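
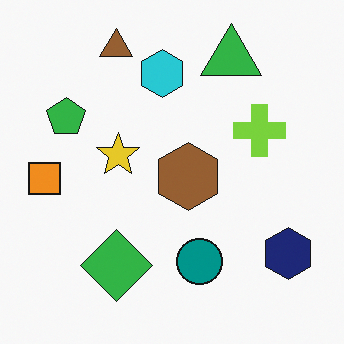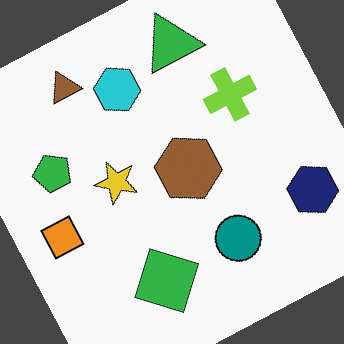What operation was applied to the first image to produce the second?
The transformation is: rotated counter-clockwise by a clearly visible amount.

Every shape is tilted by the same angle and the image corners show triangular fill wedges — a whole-image rotation by a non-right angle.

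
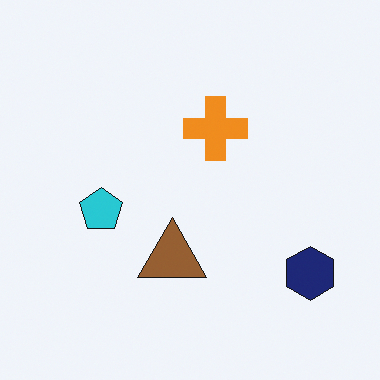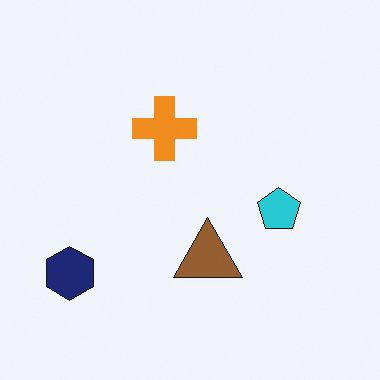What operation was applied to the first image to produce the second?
It was flipped horizontally (left ↔ right).

The navy hexagon is in the bottom-right of the first image and the bottom-left of the second — shapes on opposite sides of the vertical midline have swapped in a mirror flip.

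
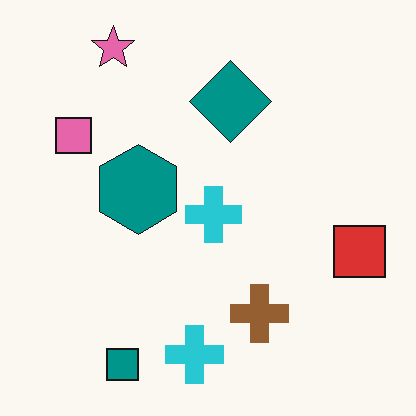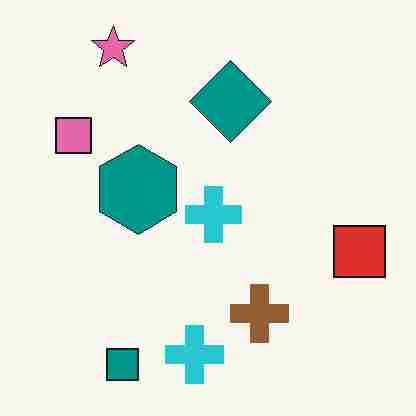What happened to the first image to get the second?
The image was degraded with heavy JPEG compression.

Blocky 8×8 compression artifacts appear around shape edges and the flat background shows ringing — characteristic JPEG degradation.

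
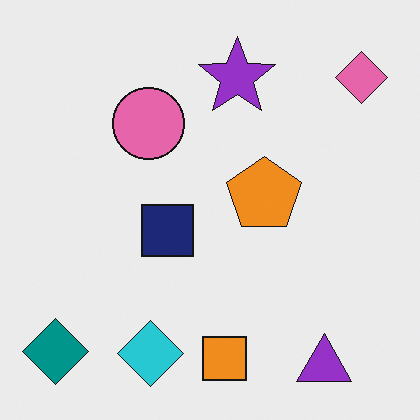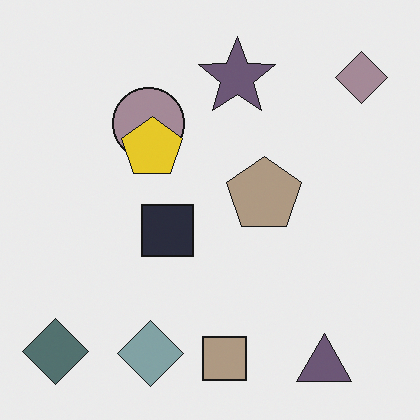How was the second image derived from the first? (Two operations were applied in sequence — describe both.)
Heavily desaturated, then overlaid with an additional yellow pentagon.

All colors are more muted and greyish — a global saturation change. A yellow pentagon appears in the second image that is absent from the first.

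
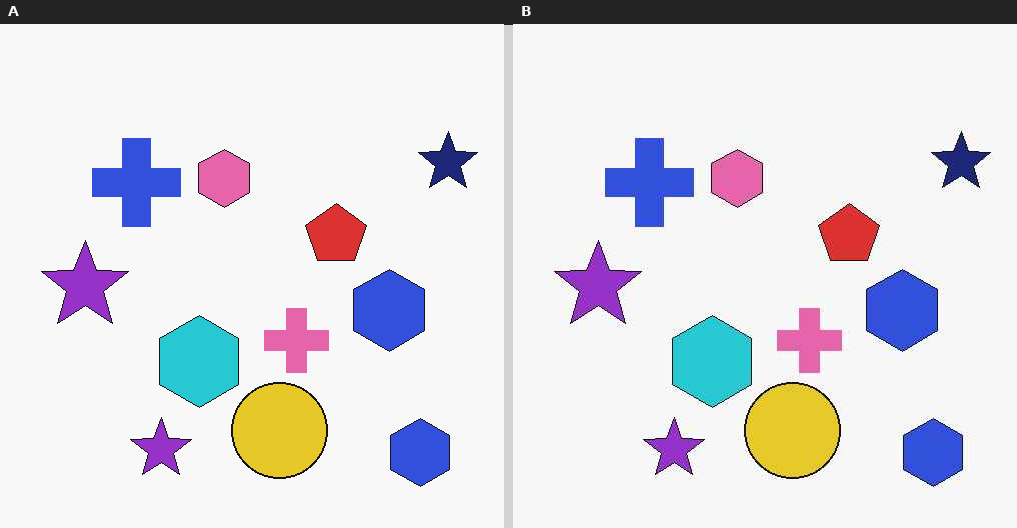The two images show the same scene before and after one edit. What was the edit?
The image was JPEG-compressed with visible artifacts.

Blocky 8×8 compression artifacts appear around shape edges and the flat background shows ringing — characteristic JPEG degradation.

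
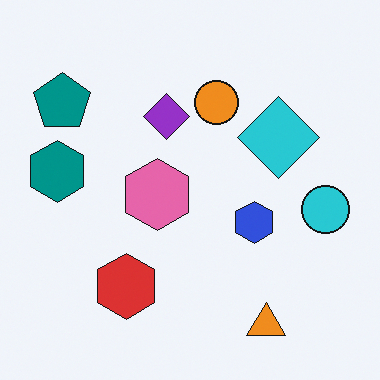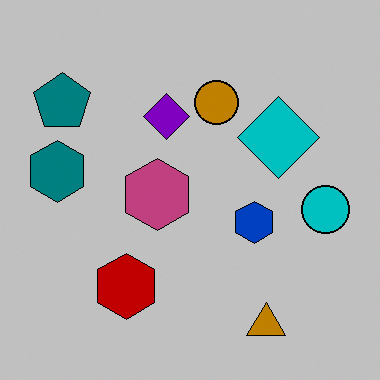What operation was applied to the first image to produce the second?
The second image is the first aggressively posterized.

Each flat color has snapped to a coarser quantized level — most visibly, the near-white background has dropped to a flat grey.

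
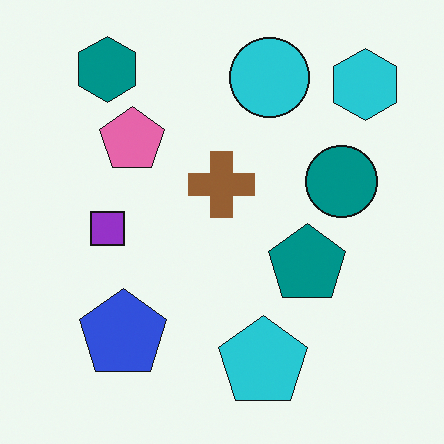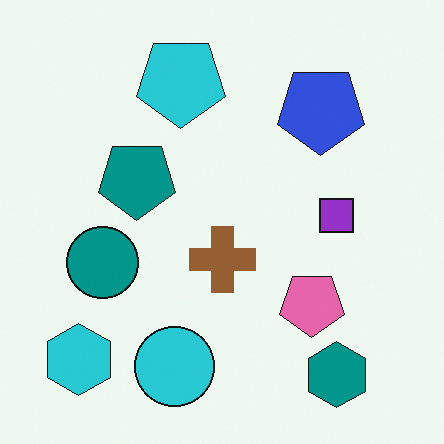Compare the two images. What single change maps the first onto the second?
The second image is the first rotated 180°.

The cyan hexagon sits in the top-right of the first image and the bottom-left of the second — consistent with a whole-image 180° rotation.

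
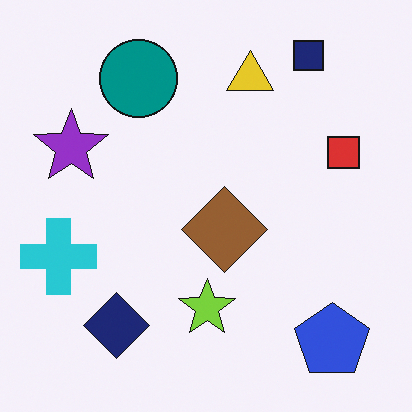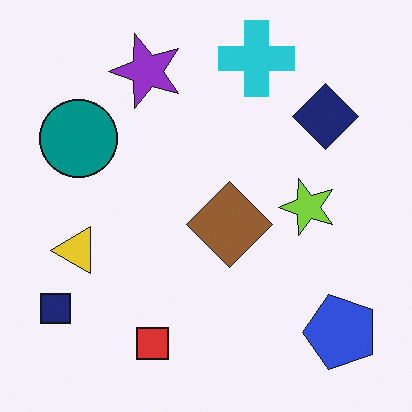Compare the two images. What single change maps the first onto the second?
It was transposed (reflected across the top-left ↔ bottom-right diagonal).

Shapes have swapped their row and column positions — what was in the top-right is now in the bottom-left — a diagonal reflection.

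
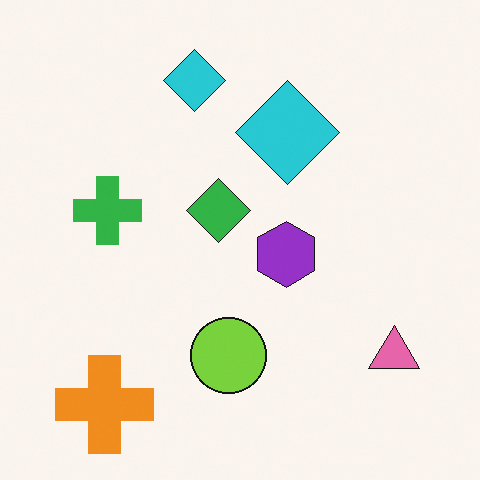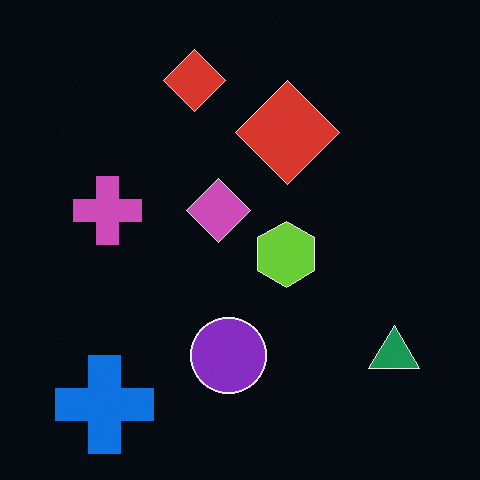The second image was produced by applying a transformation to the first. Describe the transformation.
The second image is the first color-inverted (negative).

The light background has become dark and every shape's color is its complement — a photographic negative.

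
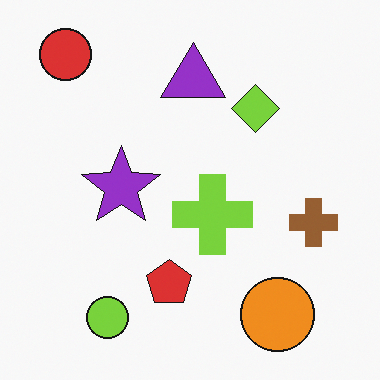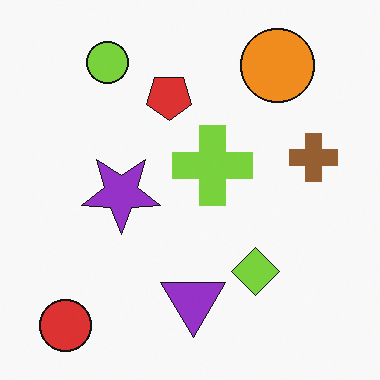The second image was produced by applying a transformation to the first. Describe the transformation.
The second image is the first flipped vertically (top ↔ bottom).

The red circle is in the top-left of the first image and the bottom-left of the second — shapes on opposite sides of the horizontal midline have swapped in a mirror flip.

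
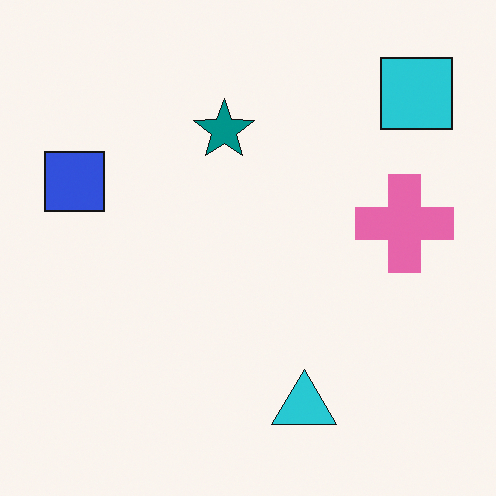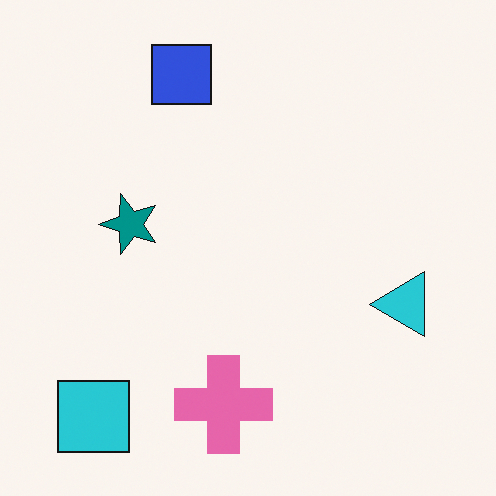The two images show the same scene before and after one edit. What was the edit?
It was transposed (reflected across the top-left ↔ bottom-right diagonal).

Shapes have swapped their row and column positions — what was in the top-right is now in the bottom-left — a diagonal reflection.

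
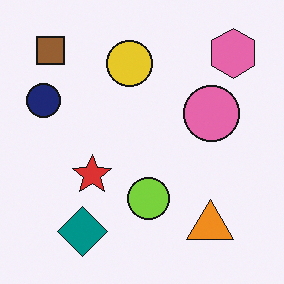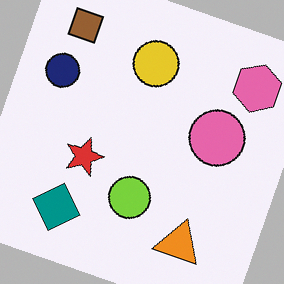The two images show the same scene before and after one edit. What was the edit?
The second image is the first rotated clockwise by a clearly visible amount.

Every shape is tilted by the same angle and the image corners show triangular fill wedges — a whole-image rotation by a non-right angle.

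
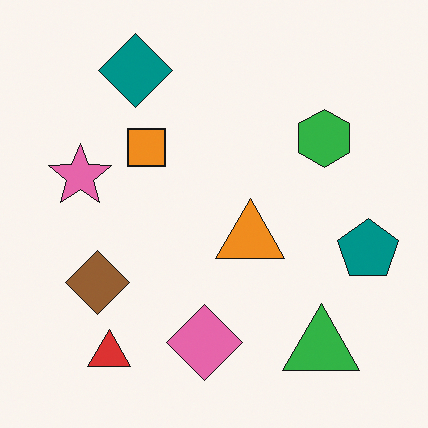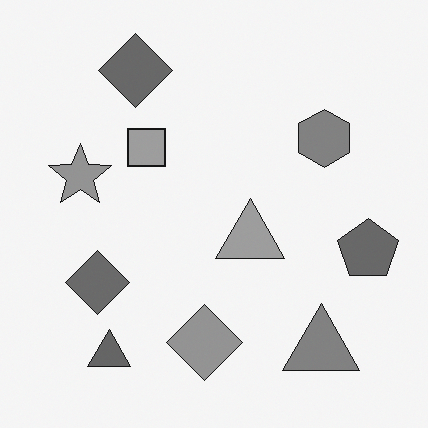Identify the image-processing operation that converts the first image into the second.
Converted to grayscale.

All color is removed — every shape is now a shade of grey.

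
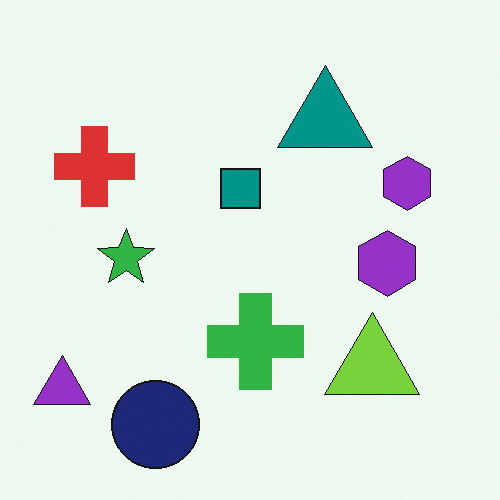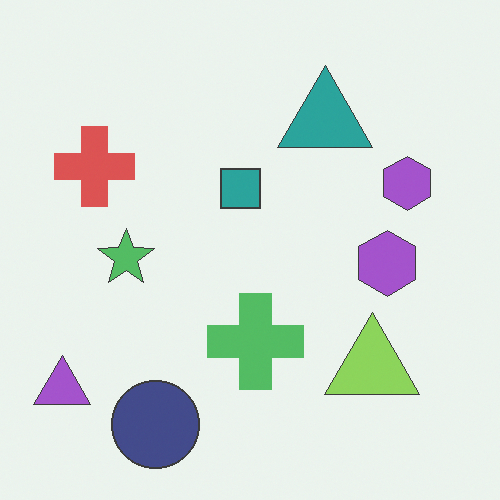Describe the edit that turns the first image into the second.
Given slightly reduced contrast.

Tones are pushed toward mid-grey across the whole image — a global contrast change.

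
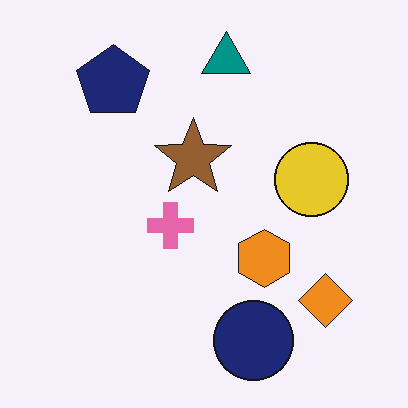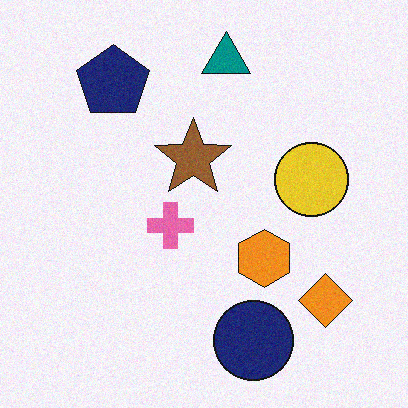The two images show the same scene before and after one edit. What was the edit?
The image was degraded with subtle gaussian noise.

Random speckle covers the whole image, including the flat background.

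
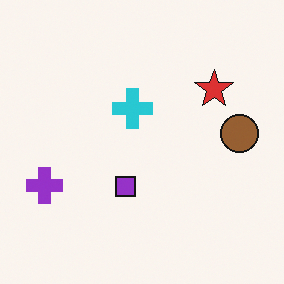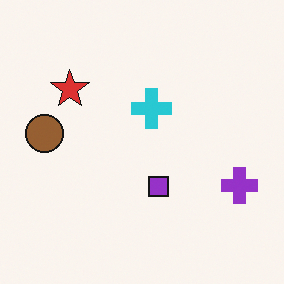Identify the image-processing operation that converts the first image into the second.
This is the original image flipped horizontally (left ↔ right).

The purple cross is in the left of the first image and the right of the second — shapes on opposite sides of the vertical midline have swapped in a mirror flip.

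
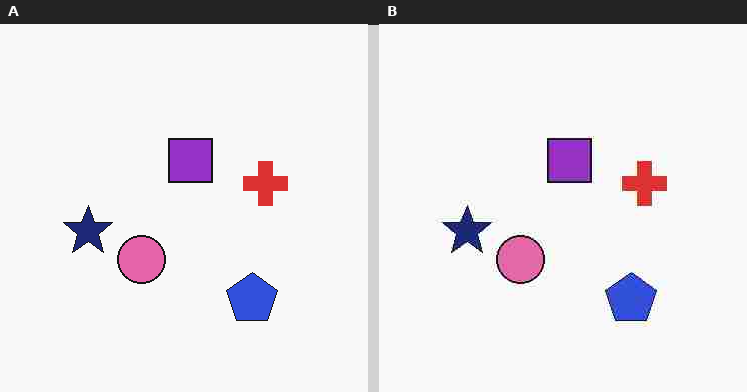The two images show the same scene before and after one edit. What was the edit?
The transformation is: heavily JPEG-compressed with obvious blocking artifacts.

Blocky 8×8 compression artifacts appear around shape edges and the flat background shows ringing — characteristic JPEG degradation.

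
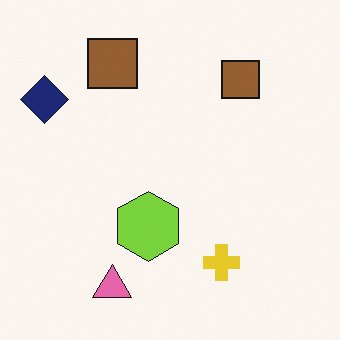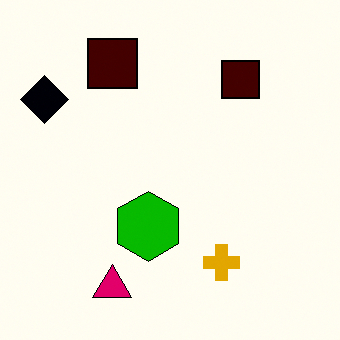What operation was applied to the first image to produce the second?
Boosted in contrast.

Tones are pushed away from mid-grey across the whole image — a global contrast change.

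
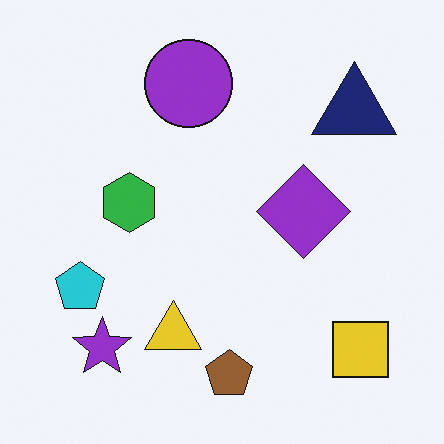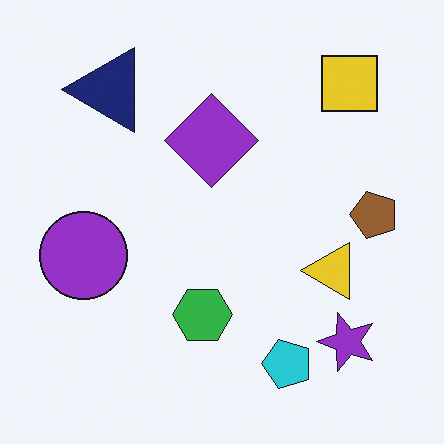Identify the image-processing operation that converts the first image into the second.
The second image is the first rotated 90° counter-clockwise.

The yellow square sits in the bottom-right of the first image and the top-right of the second — consistent with a whole-image 90° counter-clockwise rotation.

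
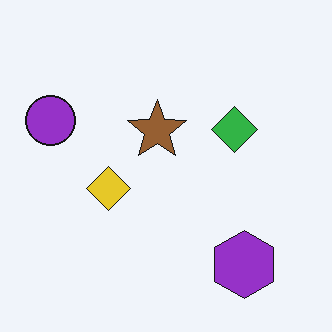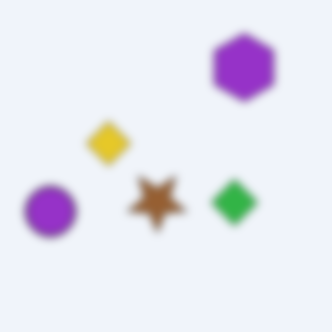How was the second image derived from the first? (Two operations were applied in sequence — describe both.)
The second image is the first flipped vertically (top ↔ bottom), then noticeably gaussian-blurred.

The purple hexagon is in the bottom-right of the first image and the top-right of the second — shapes on opposite sides of the horizontal midline have swapped in a mirror flip. Shape edges and outlines are uniformly softened across the whole image.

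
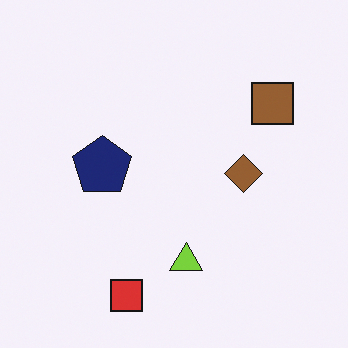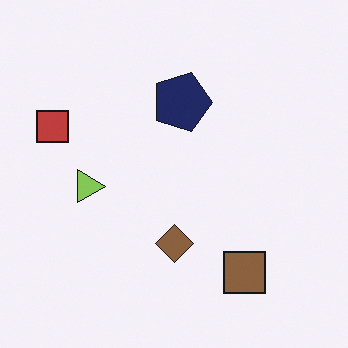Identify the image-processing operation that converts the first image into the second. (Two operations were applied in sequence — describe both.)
The image was slightly desaturated, then rotated 90° clockwise.

All colors are more muted and greyish — a global saturation change. The red square sits in the bottom of the first image and the left of the second — consistent with a whole-image 90° clockwise rotation.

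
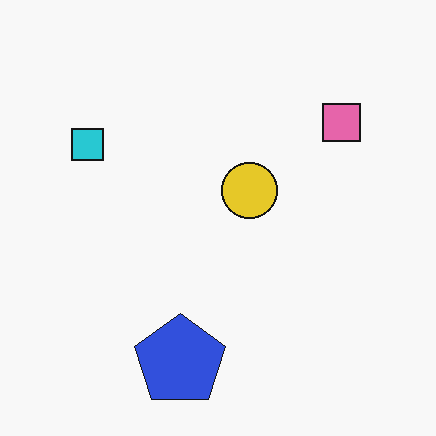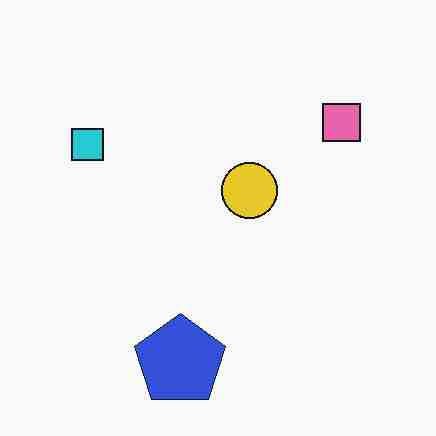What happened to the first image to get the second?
The transformation is: degraded with heavy JPEG compression.

Blocky 8×8 compression artifacts appear around shape edges and the flat background shows ringing — characteristic JPEG degradation.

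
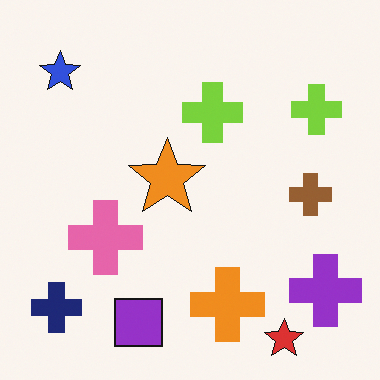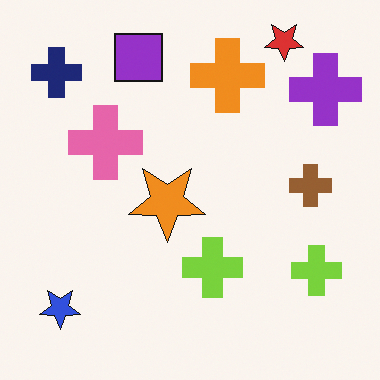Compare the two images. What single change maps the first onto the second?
The second image is the first flipped vertically (top ↔ bottom).

The red star is in the bottom-right of the first image and the top-right of the second — shapes on opposite sides of the horizontal midline have swapped in a mirror flip.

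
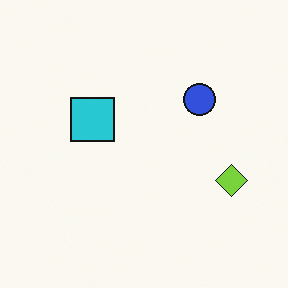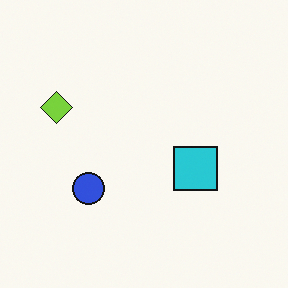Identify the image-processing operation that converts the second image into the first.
The first image is the second rotated 180°.

The lime diamond sits in the left of the second image and the right of the first — consistent with a whole-image 180° rotation.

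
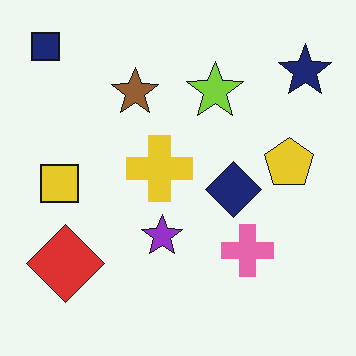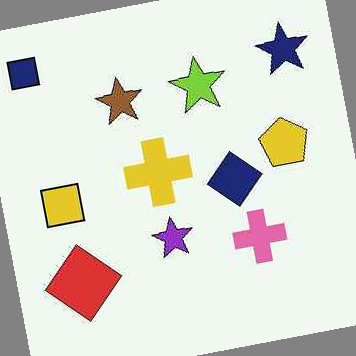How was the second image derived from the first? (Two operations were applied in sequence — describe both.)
It was given moderate JPEG compression, then rotated counter-clockwise by a few degrees.

Blocky 8×8 compression artifacts appear around shape edges and the flat background shows ringing — characteristic JPEG degradation. Every shape is tilted by the same angle and the image corners show triangular fill wedges — a whole-image rotation by a non-right angle.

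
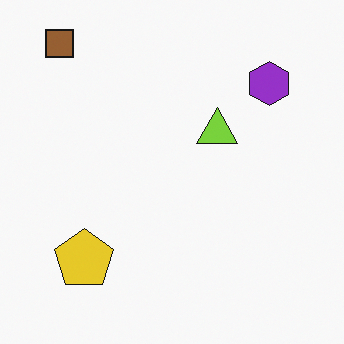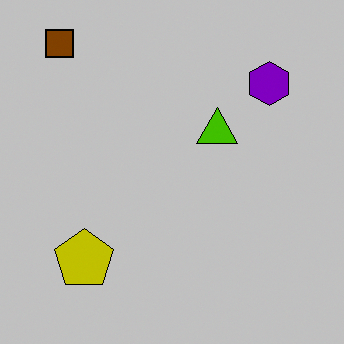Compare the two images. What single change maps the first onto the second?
Aggressively posterized.

Each flat color has snapped to a coarser quantized level — most visibly, the near-white background has dropped to a flat grey.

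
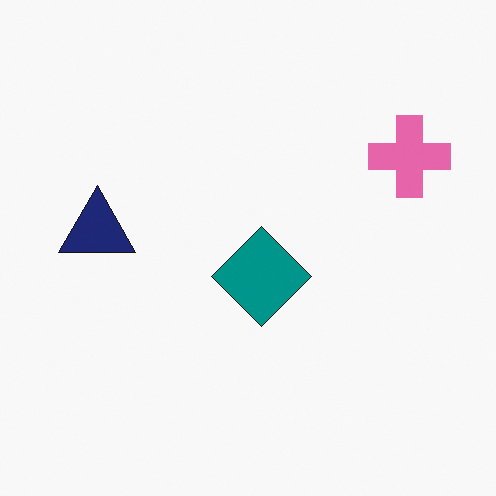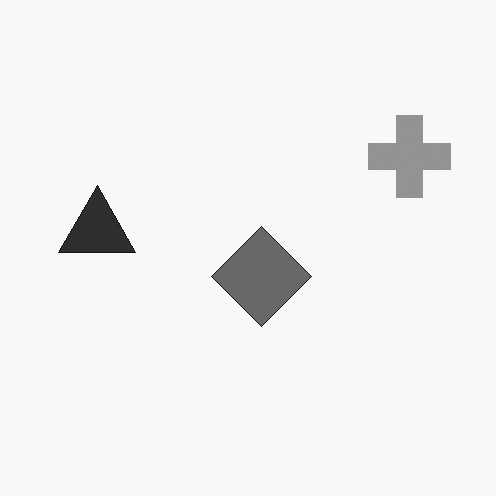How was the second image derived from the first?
The image was converted to grayscale.

All color is removed — every shape is now a shade of grey.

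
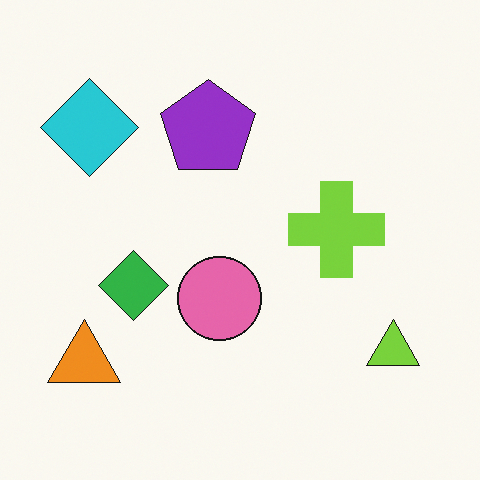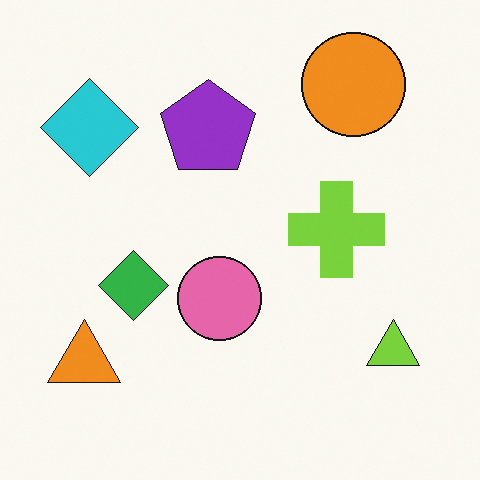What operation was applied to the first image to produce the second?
Overlaid with an additional orange circle.

An orange circle appears in the second image that is absent from the first.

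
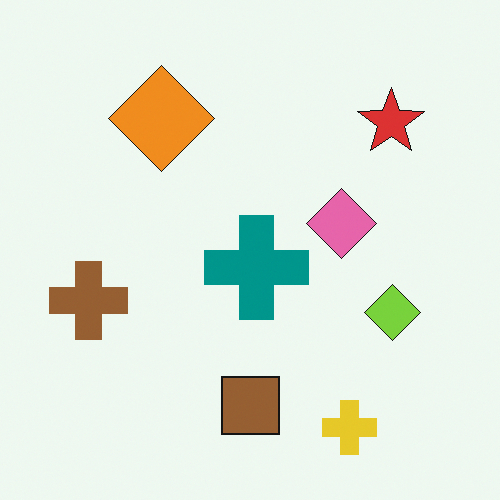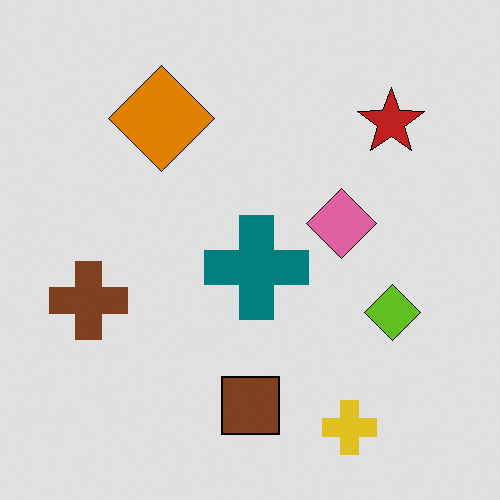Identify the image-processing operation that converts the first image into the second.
The second image is the first moderately posterized.

Each flat color has snapped to a coarser quantized level — most visibly, the near-white background has dropped to a flat grey.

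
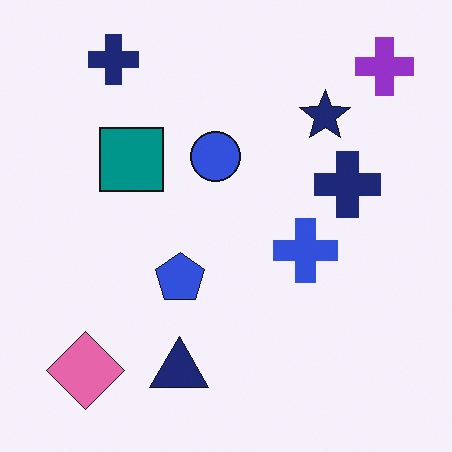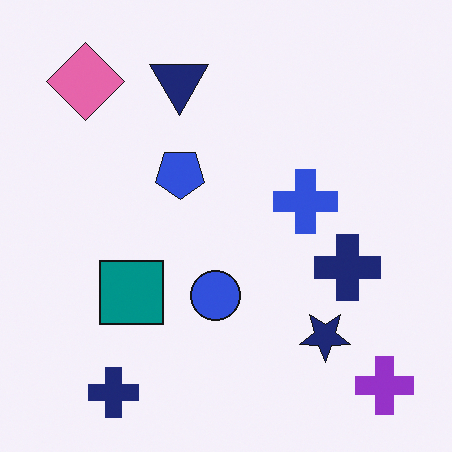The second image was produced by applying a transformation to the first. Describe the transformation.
This is the original image flipped vertically (top ↔ bottom).

The purple cross is in the top-right of the first image and the bottom-right of the second — shapes on opposite sides of the horizontal midline have swapped in a mirror flip.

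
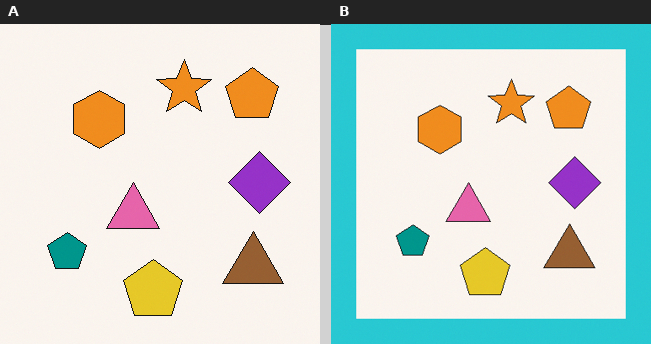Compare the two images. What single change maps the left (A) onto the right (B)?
This is the original image framed with a cyan border.

A solid cyan frame runs around the edge of the right (B) image, with the content slightly shrunk inside it.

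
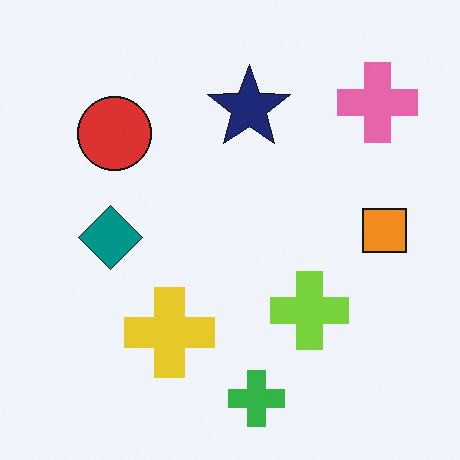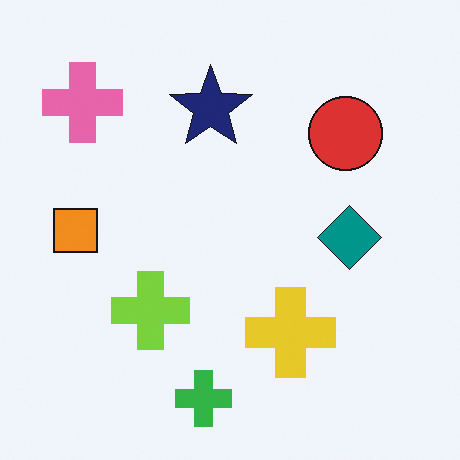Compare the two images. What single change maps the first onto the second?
The second image is the first flipped horizontally (left ↔ right).

The orange square is in the right of the first image and the left of the second — shapes on opposite sides of the vertical midline have swapped in a mirror flip.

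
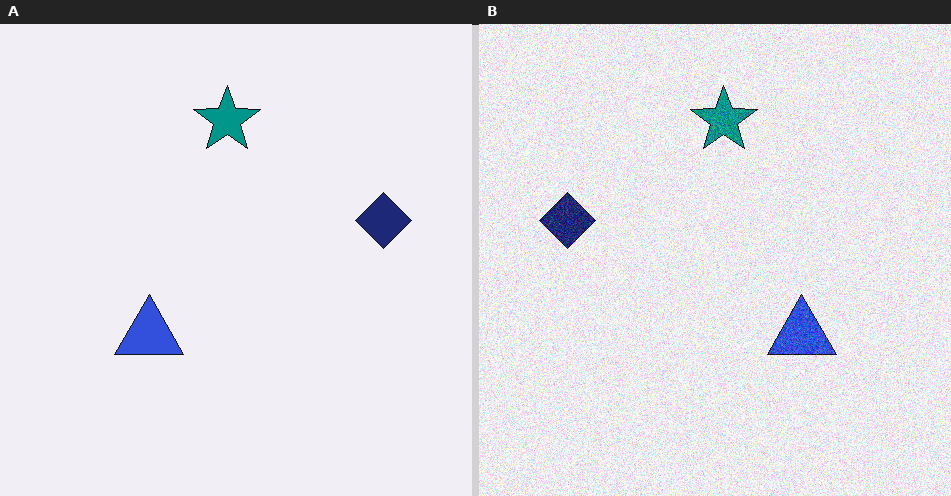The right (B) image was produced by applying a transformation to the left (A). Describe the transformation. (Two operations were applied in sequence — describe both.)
The right (B) image is the left (A) degraded with moderate additive noise, then flipped horizontally (left ↔ right).

Random speckle covers the whole image, including the flat background. The navy diamond is in the right of the left (A) image and the left of the right (B) — shapes on opposite sides of the vertical midline have swapped in a mirror flip.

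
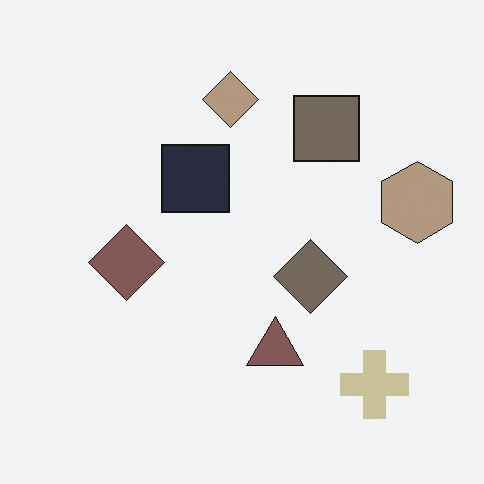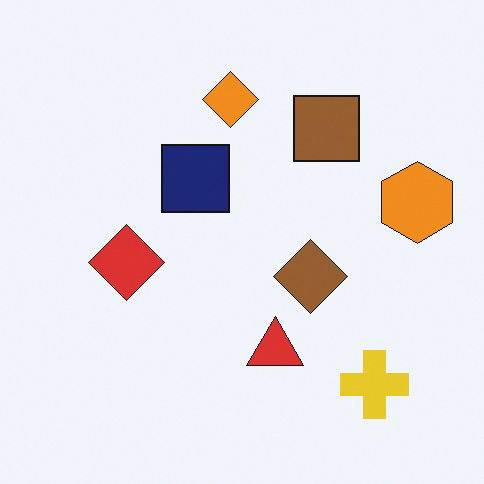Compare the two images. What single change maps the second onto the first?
The image was made much more muted (saturation change).

All colors are more muted and greyish — a global saturation change.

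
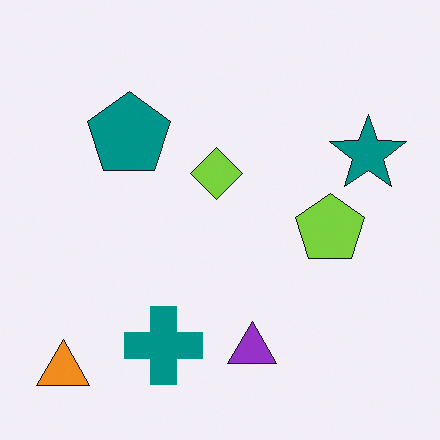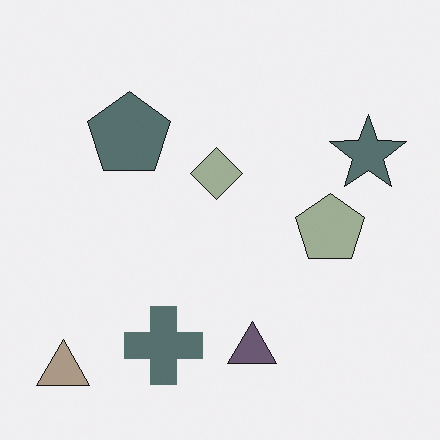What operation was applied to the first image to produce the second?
Made much more muted (saturation change).

All colors are more muted and greyish — a global saturation change.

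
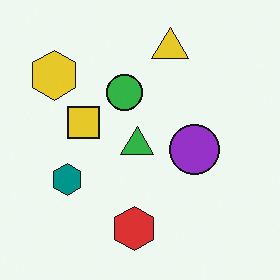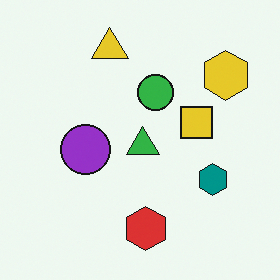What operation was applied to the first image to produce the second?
The image was flipped horizontally (left ↔ right).

The yellow hexagon is in the top-left of the first image and the top-right of the second — shapes on opposite sides of the vertical midline have swapped in a mirror flip.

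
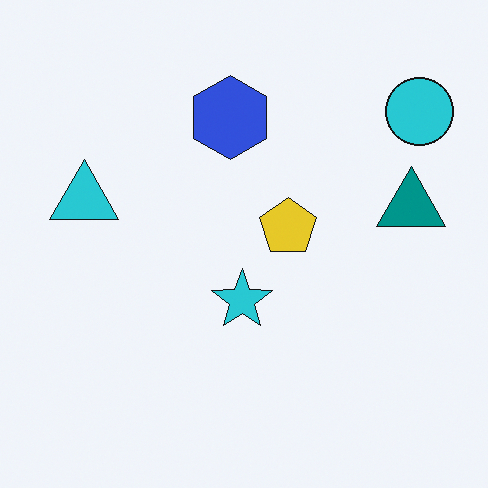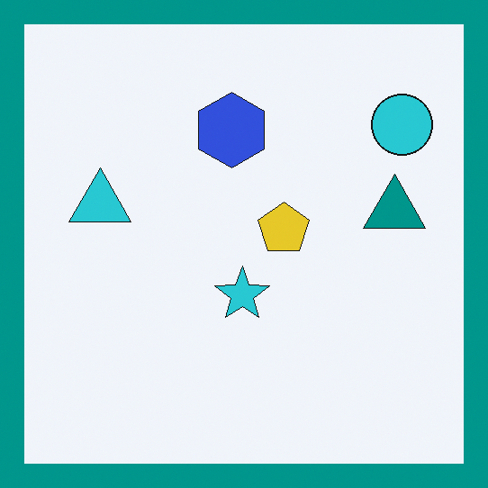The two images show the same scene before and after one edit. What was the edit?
This is the original image framed with a teal border.

A solid teal frame runs around the edge of the second image, with the content slightly shrunk inside it.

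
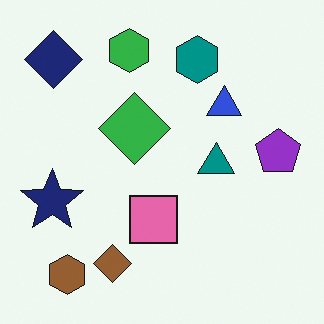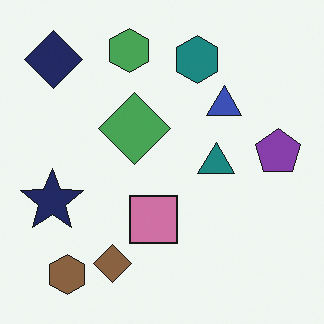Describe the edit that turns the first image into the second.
The second image is the first slightly desaturated.

All colors are more muted and greyish — a global saturation change.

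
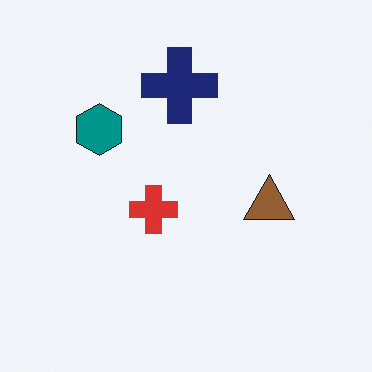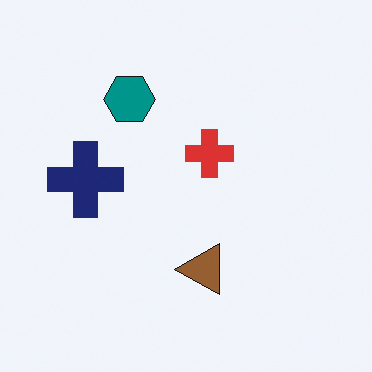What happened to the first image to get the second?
Transposed (reflected across the top-left ↔ bottom-right diagonal).

Shapes have swapped their row and column positions — what was in the top-right is now in the bottom-left — a diagonal reflection.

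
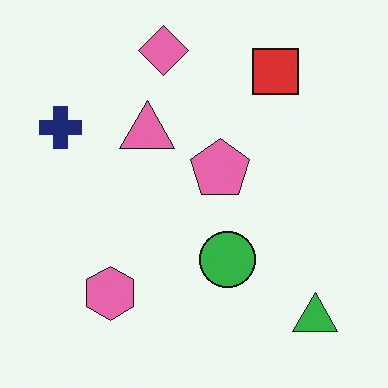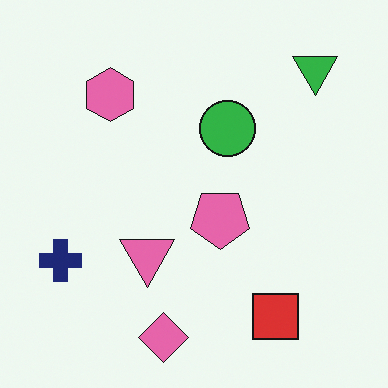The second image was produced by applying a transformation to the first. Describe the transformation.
The image was flipped vertically (top ↔ bottom).

The pink diamond is in the top of the first image and the bottom of the second — shapes on opposite sides of the horizontal midline have swapped in a mirror flip.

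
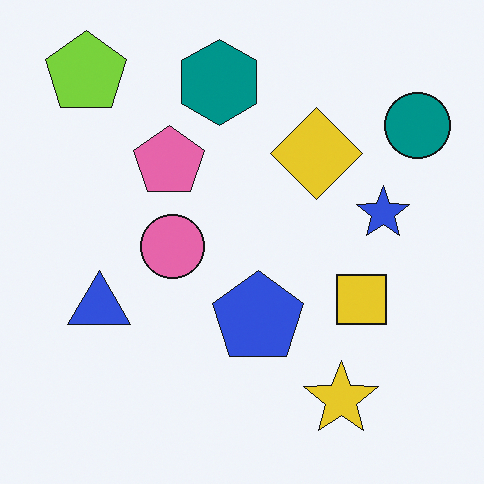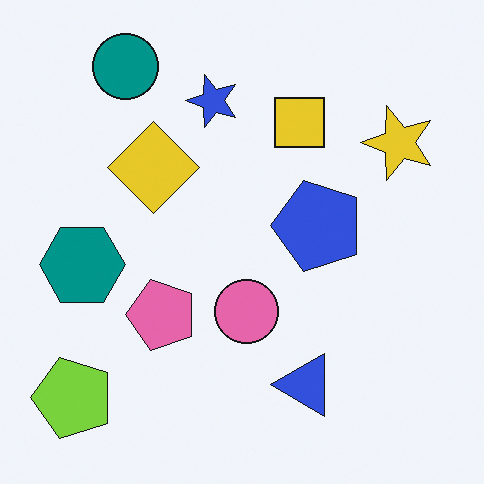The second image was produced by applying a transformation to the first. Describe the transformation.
Rotated 90° counter-clockwise.

The lime pentagon sits in the top-left of the first image and the bottom-left of the second — consistent with a whole-image 90° counter-clockwise rotation.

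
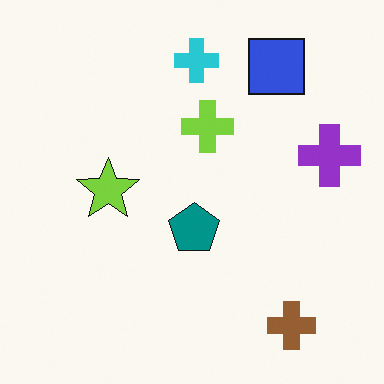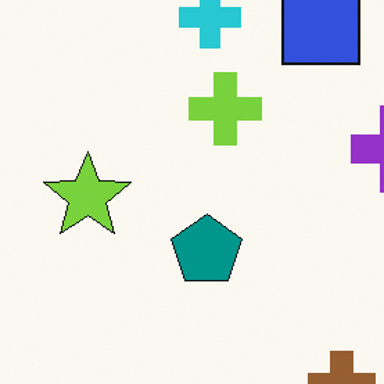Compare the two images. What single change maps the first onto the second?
The image was cropped to a modestly smaller region and rescaled.

The visible shapes are larger and the field of view is narrower; shapes near the original edges may be partly or wholly outside the frame — a crop-and-rescale.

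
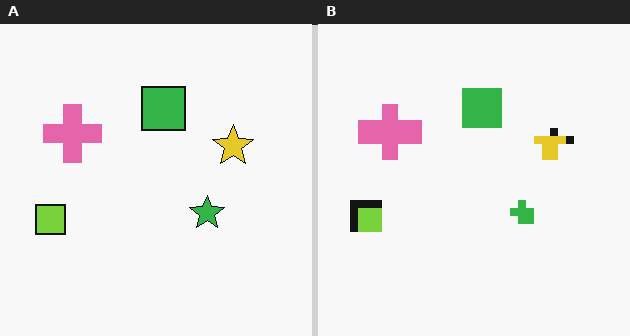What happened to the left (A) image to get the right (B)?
Moderately pixelated.

Shapes are reduced to large square blocks; fine edges and outlines are lost — a downscale-then-upscale (mosaic) effect.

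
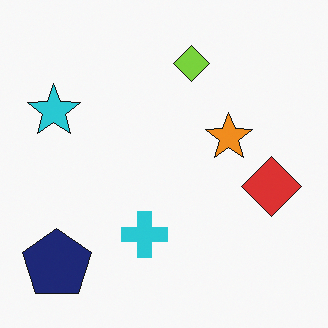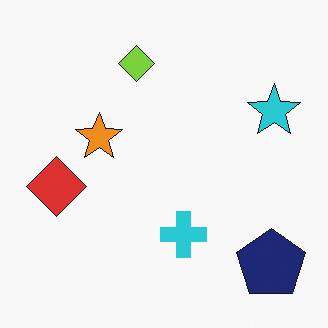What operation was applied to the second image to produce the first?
The transformation is: flipped horizontally (left ↔ right).

The cyan star is in the right of the second image and the left of the first — shapes on opposite sides of the vertical midline have swapped in a mirror flip.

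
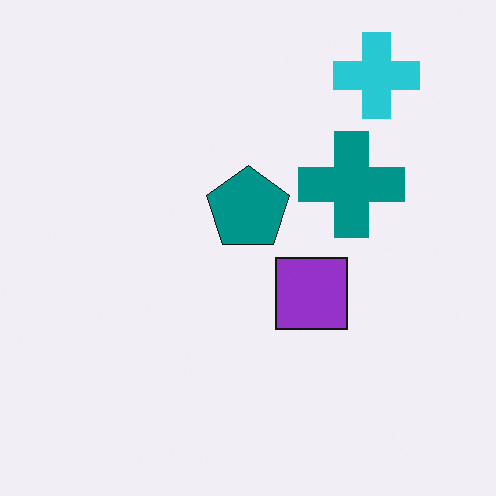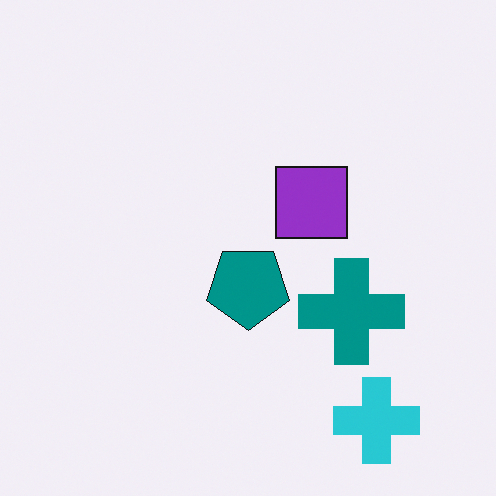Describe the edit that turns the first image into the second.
The image was flipped vertically (top ↔ bottom).

The cyan cross is in the top-right of the first image and the bottom-right of the second — shapes on opposite sides of the horizontal midline have swapped in a mirror flip.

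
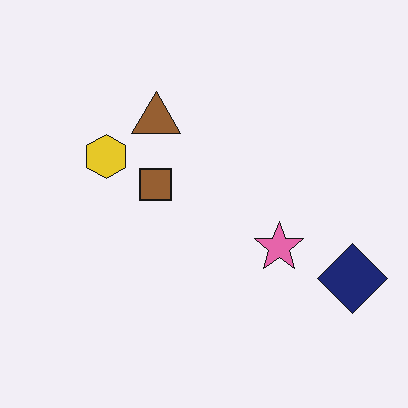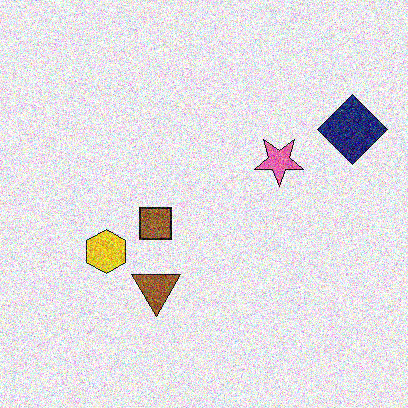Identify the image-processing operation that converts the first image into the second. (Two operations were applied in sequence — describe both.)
The second image is the first flipped vertically (top ↔ bottom), then degraded with heavy additive noise.

The brown triangle is in the top of the first image and the bottom of the second — shapes on opposite sides of the horizontal midline have swapped in a mirror flip. Random speckle covers the whole image, including the flat background.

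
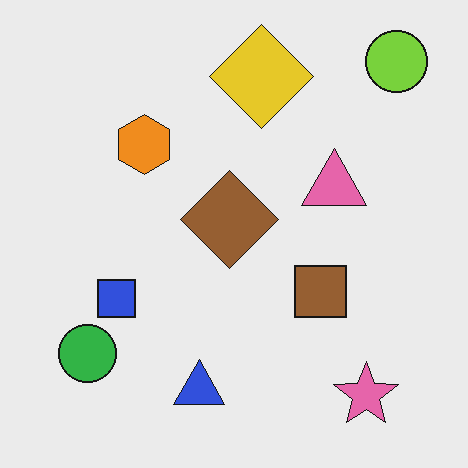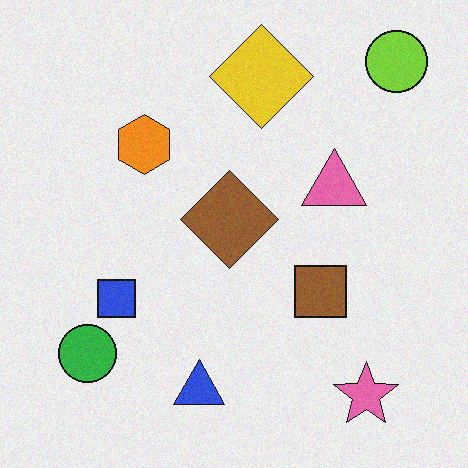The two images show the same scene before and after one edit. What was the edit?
It was degraded with subtle gaussian noise.

Random speckle covers the whole image, including the flat background.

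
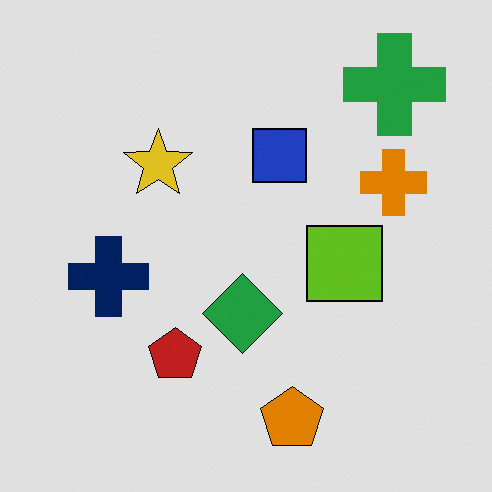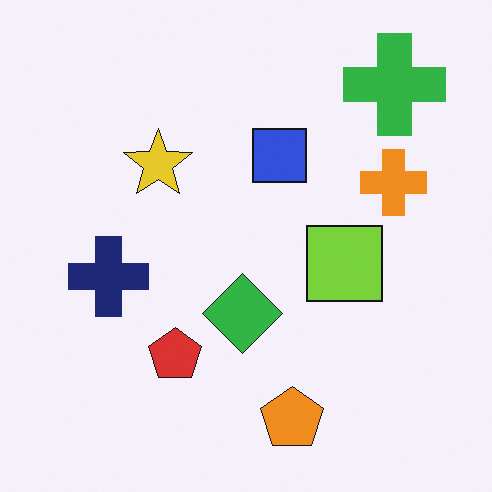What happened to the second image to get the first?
This is the original image posterized to a reduced palette.

Each flat color has snapped to a coarser quantized level — most visibly, the near-white background has dropped to a flat grey.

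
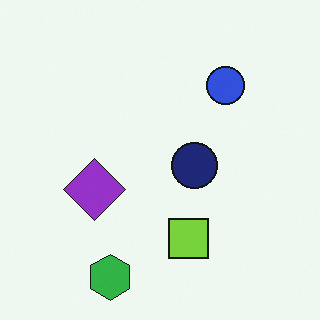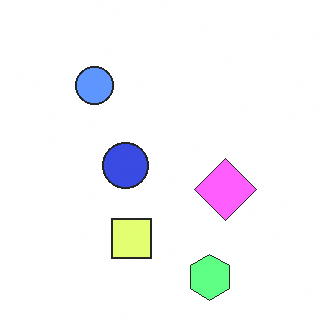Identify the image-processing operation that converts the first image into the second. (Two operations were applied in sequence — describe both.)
This is the original image substantially brightened, then flipped horizontally (left ↔ right).

Every pixel — background and shapes alike — is uniformly brightened. The purple diamond is in the left of the first image and the right of the second — shapes on opposite sides of the vertical midline have swapped in a mirror flip.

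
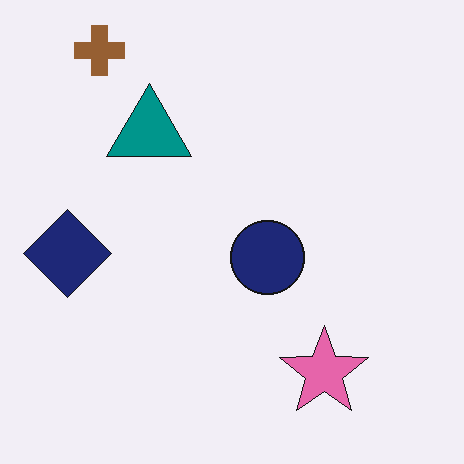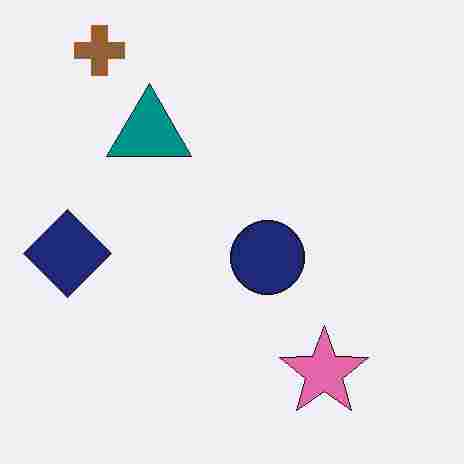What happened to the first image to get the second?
The transformation is: degraded with heavy JPEG compression.

Blocky 8×8 compression artifacts appear around shape edges and the flat background shows ringing — characteristic JPEG degradation.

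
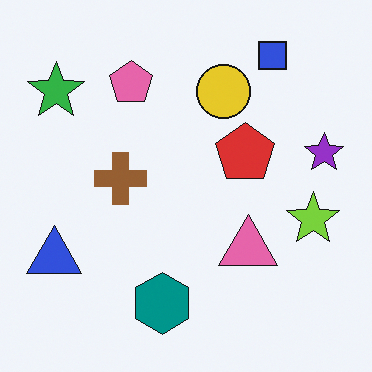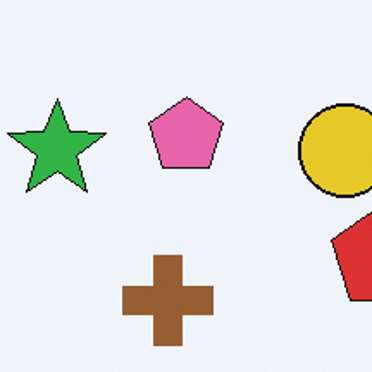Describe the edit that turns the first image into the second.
Cropped to a noticeably smaller region and rescaled.

The visible shapes are larger and the field of view is narrower; shapes near the original edges may be partly or wholly outside the frame — a crop-and-rescale.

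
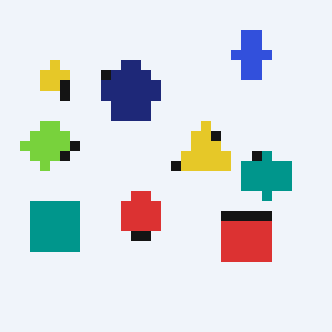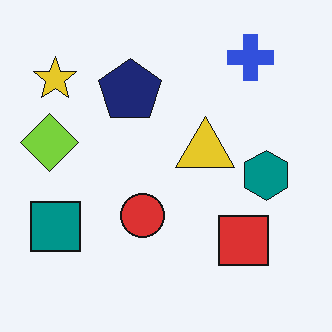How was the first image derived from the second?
The first image is the second heavily pixelated into large blocks.

Shapes are reduced to large square blocks; fine edges and outlines are lost — a downscale-then-upscale (mosaic) effect.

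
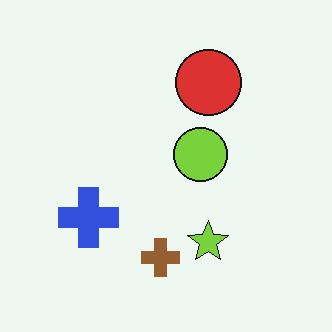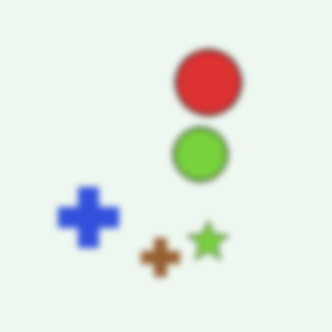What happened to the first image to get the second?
The transformation is: noticeably gaussian-blurred.

Shape edges and outlines are uniformly softened across the whole image.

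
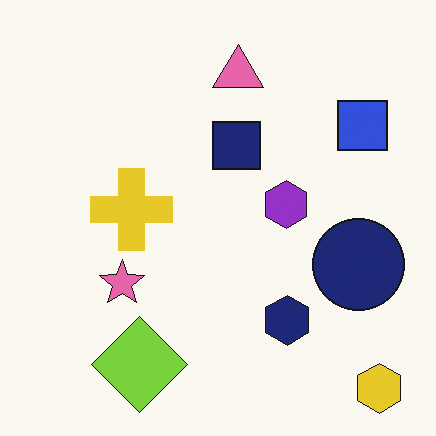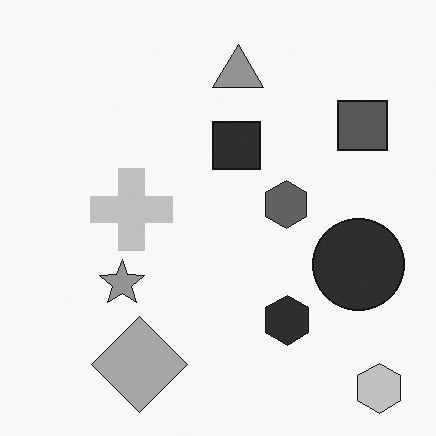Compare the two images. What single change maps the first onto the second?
Converted to grayscale.

All color is removed — every shape is now a shade of grey.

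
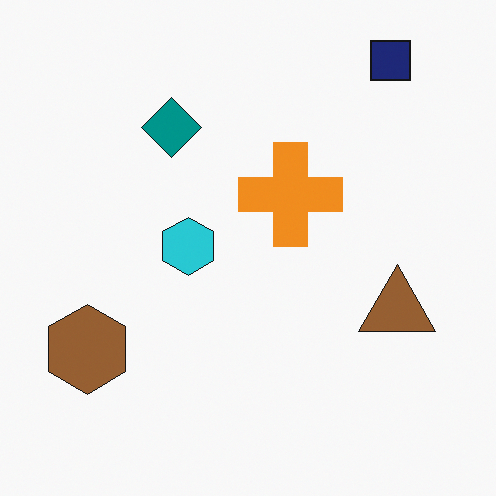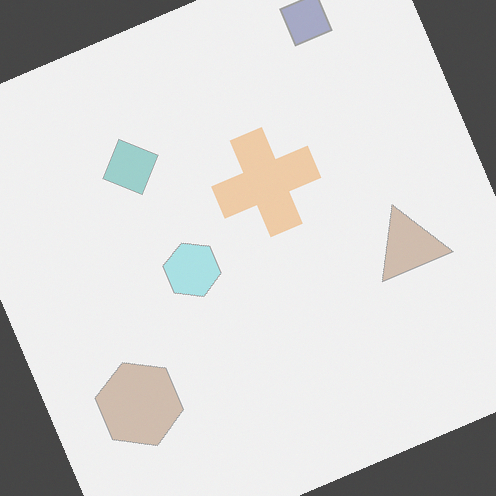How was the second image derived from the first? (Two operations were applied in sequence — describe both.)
This is the original image washed out (contrast reduced), then rotated counter-clockwise by a moderate amount.

Tones are pushed toward mid-grey across the whole image — a global contrast change. Every shape is tilted by the same angle and the image corners show triangular fill wedges — a whole-image rotation by a non-right angle.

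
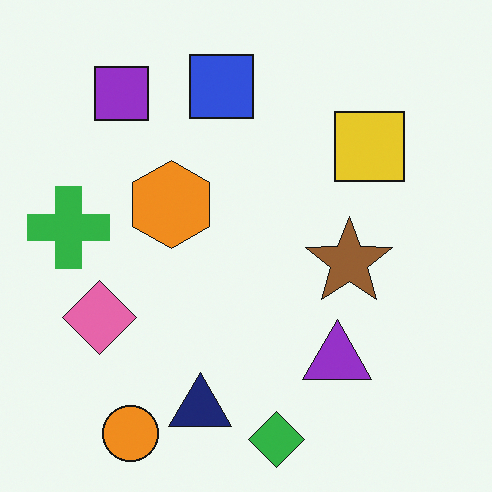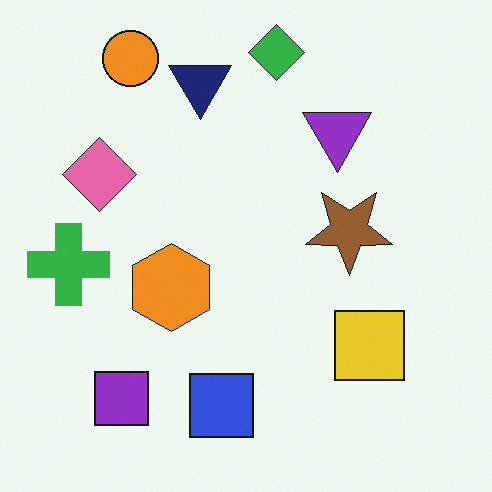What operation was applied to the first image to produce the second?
It was flipped vertically (top ↔ bottom).

The green diamond is in the bottom of the first image and the top of the second — shapes on opposite sides of the horizontal midline have swapped in a mirror flip.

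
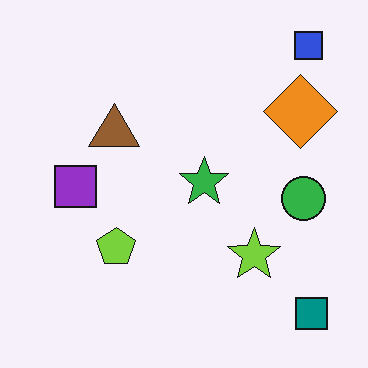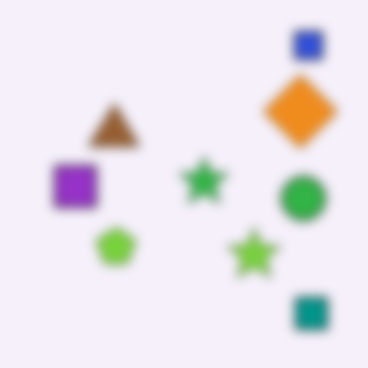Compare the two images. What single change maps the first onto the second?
The image was heavily blurred.

Shape edges and outlines are uniformly softened across the whole image.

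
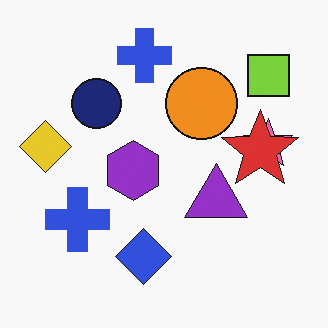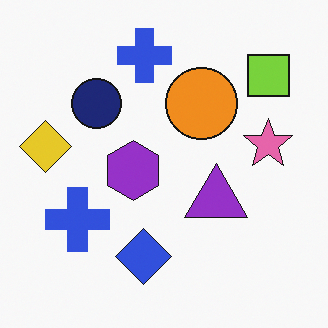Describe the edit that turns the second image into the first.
The image was overlaid with an additional red star.

A red star appears in the first image that is absent from the second.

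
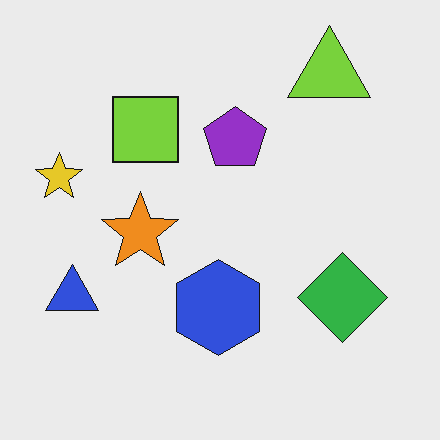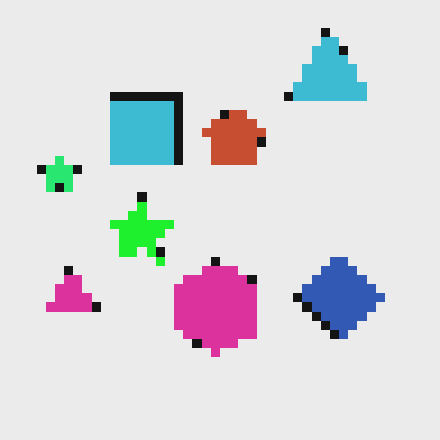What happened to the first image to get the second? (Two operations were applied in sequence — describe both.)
Hue-shifted noticeably, then heavily pixelated into large blocks.

Every shape's color has rotated by the same amount around the hue wheel — a uniform hue shift. Shapes are reduced to large square blocks; fine edges and outlines are lost — a downscale-then-upscale (mosaic) effect.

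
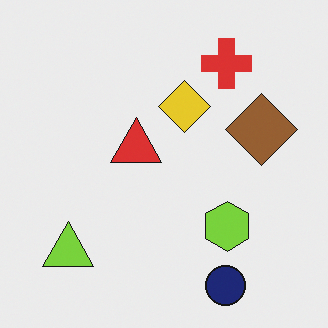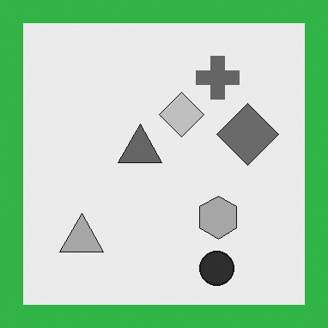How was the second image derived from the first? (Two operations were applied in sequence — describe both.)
The image was converted to grayscale, then framed with a green border.

All color is removed — every shape is now a shade of grey. A solid green frame runs around the edge of the second image, with the content slightly shrunk inside it.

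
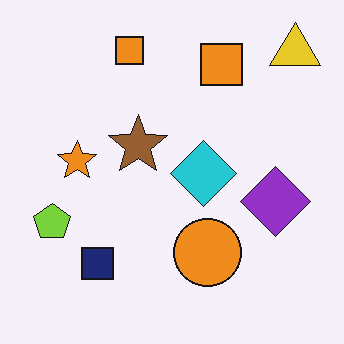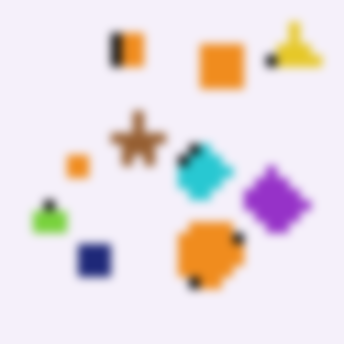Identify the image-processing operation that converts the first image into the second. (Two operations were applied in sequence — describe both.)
The second image is the first heavily pixelated into large blocks, then moderately blurred.

Shapes are reduced to large square blocks; fine edges and outlines are lost — a downscale-then-upscale (mosaic) effect. Shape edges and outlines are uniformly softened across the whole image.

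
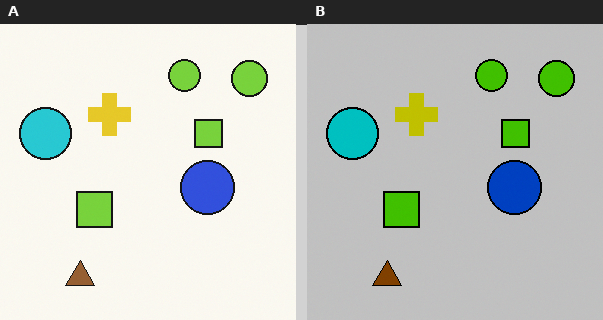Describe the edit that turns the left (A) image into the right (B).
This is the original image heavily posterized to just a handful of flat colors.

Each flat color has snapped to a coarser quantized level — most visibly, the near-white background has dropped to a flat grey.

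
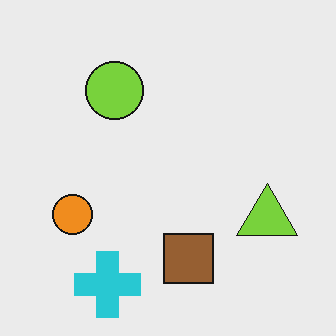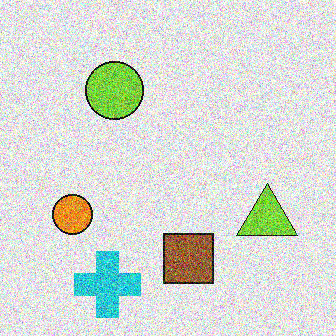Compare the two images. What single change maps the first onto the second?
This is the original image degraded with heavy additive noise.

Random speckle covers the whole image, including the flat background.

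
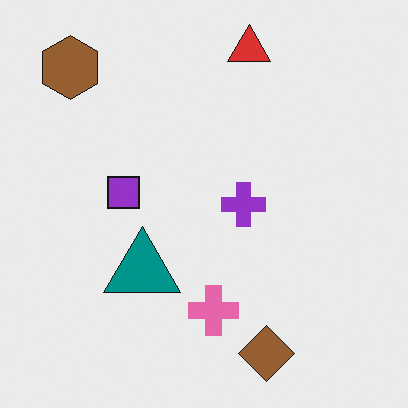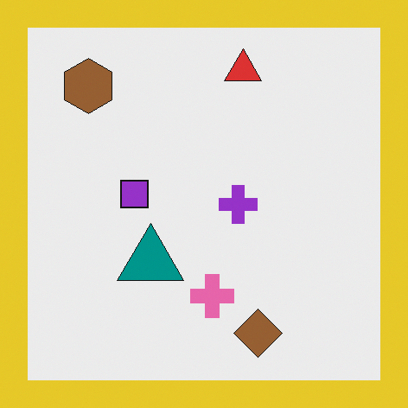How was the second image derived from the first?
Framed with a yellow border.

A solid yellow frame runs around the edge of the second image, with the content slightly shrunk inside it.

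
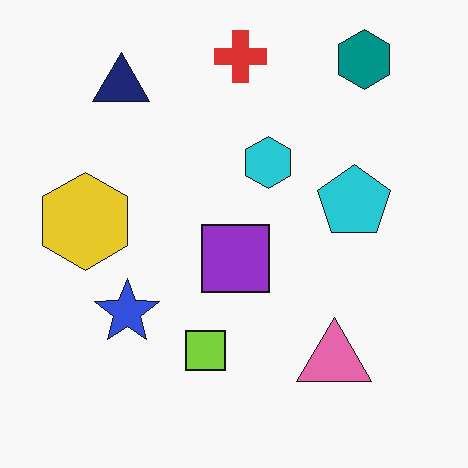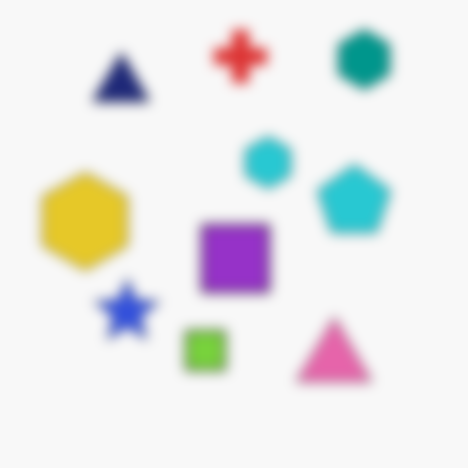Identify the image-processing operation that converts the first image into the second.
It was heavily blurred.

Shape edges and outlines are uniformly softened across the whole image.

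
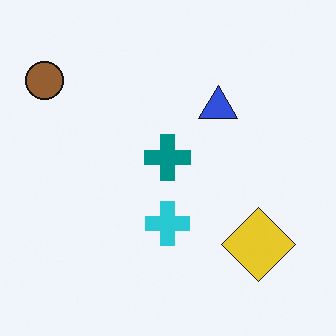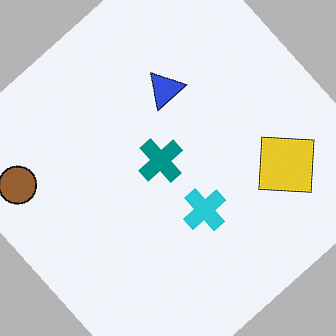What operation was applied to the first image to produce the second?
The second image is the first rotated counter-clockwise by a large amount — several tens of degrees.

Every shape is tilted by the same angle and the image corners show triangular fill wedges — a whole-image rotation by a non-right angle.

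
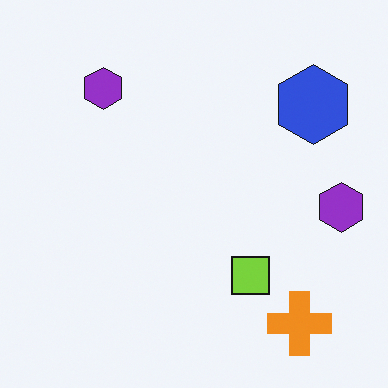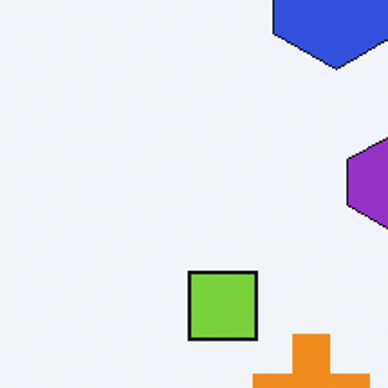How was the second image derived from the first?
The second image is the first cropped to a noticeably smaller region and rescaled.

The visible shapes are larger and the field of view is narrower; shapes near the original edges may be partly or wholly outside the frame — a crop-and-rescale.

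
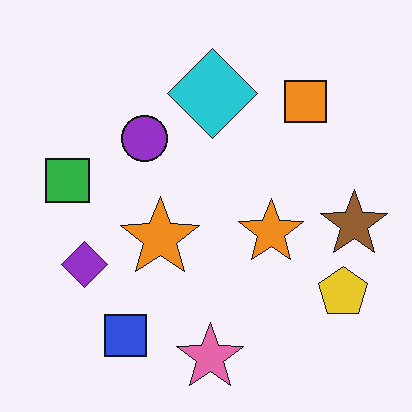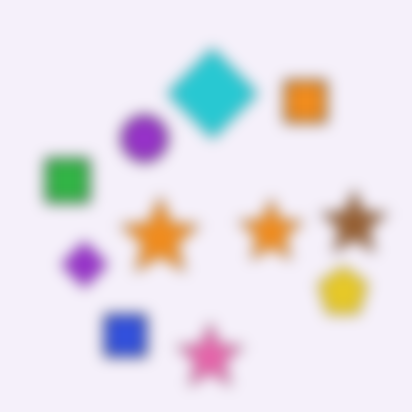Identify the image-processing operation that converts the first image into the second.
Heavily blurred.

Shape edges and outlines are uniformly softened across the whole image.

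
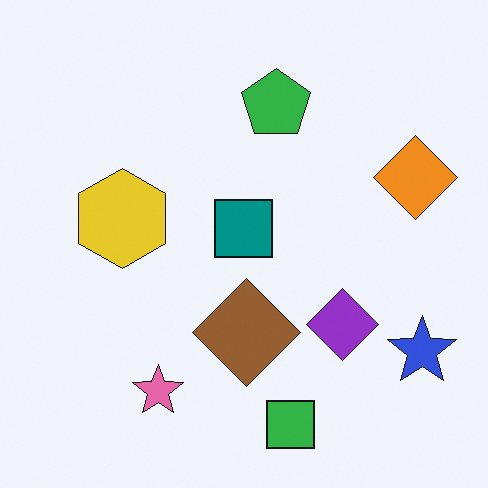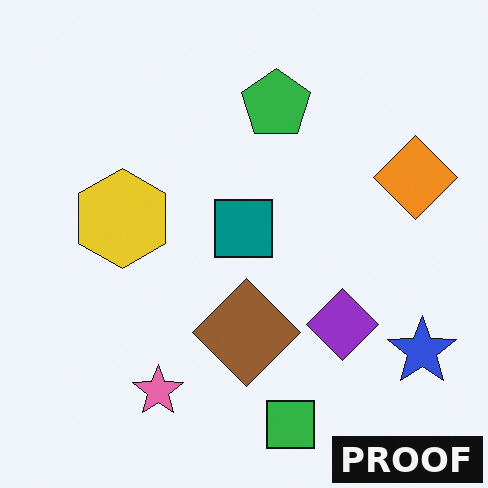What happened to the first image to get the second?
It was watermarked with the text "PROOF" in the lower-right corner.

A dark label reading "PROOF" appears in the lower-right corner.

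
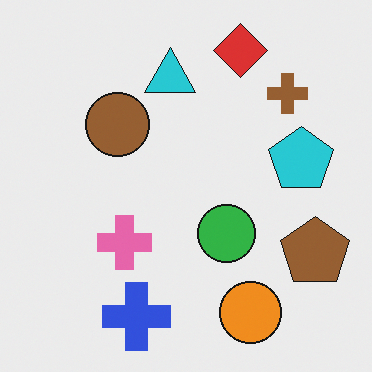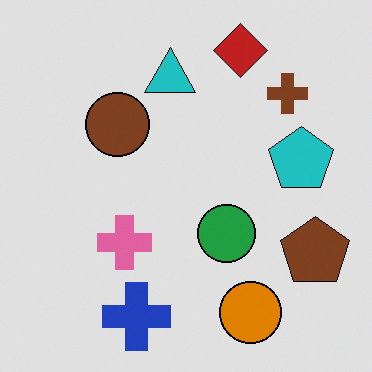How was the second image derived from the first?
Posterized to a reduced palette.

Each flat color has snapped to a coarser quantized level — most visibly, the near-white background has dropped to a flat grey.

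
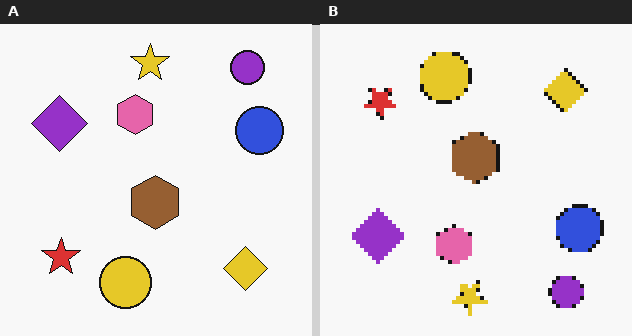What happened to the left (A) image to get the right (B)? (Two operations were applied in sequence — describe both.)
The transformation is: flipped vertically (top ↔ bottom), then mildly pixelated.

The yellow star is in the top of the left (A) image and the bottom of the right (B) — shapes on opposite sides of the horizontal midline have swapped in a mirror flip. Shapes are reduced to large square blocks; fine edges and outlines are lost — a downscale-then-upscale (mosaic) effect.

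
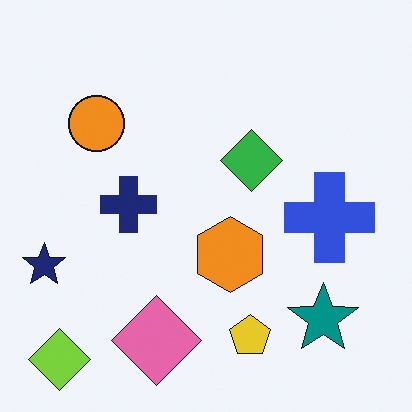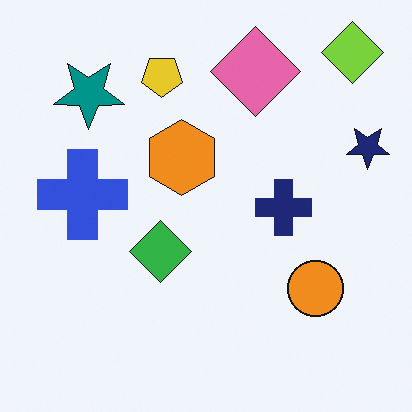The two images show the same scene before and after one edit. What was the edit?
The transformation is: rotated 180°.

The lime diamond sits in the bottom-left of the first image and the top-right of the second — consistent with a whole-image 180° rotation.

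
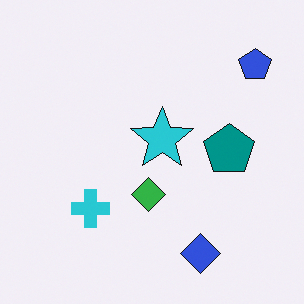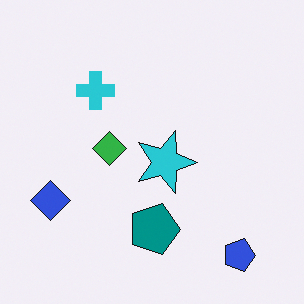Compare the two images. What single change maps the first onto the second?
This is the original image rotated 90° clockwise.

The blue pentagon sits in the top-right of the first image and the bottom-right of the second — consistent with a whole-image 90° clockwise rotation.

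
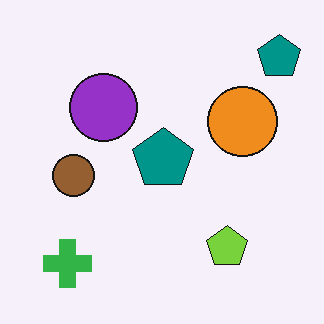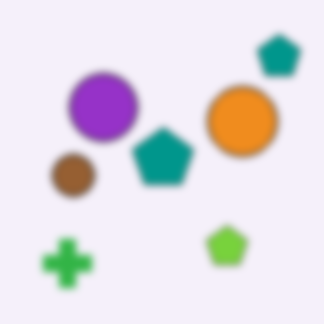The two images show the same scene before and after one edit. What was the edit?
The transformation is: noticeably gaussian-blurred.

Shape edges and outlines are uniformly softened across the whole image.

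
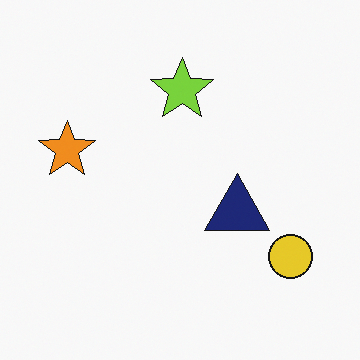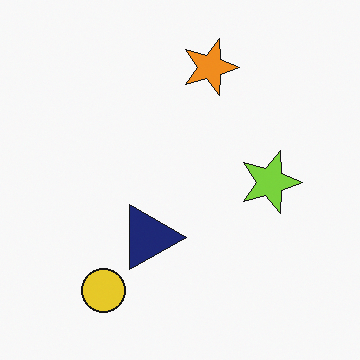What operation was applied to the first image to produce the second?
The image was rotated 90° clockwise.

The yellow circle sits in the bottom-right of the first image and the bottom-left of the second — consistent with a whole-image 90° clockwise rotation.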